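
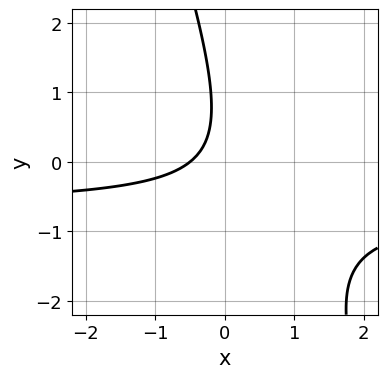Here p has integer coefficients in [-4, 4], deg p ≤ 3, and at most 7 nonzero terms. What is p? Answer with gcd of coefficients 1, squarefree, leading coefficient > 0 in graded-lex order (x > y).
3*x*y + y^2 + 2*x - y + 1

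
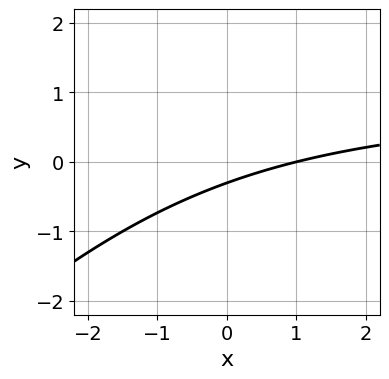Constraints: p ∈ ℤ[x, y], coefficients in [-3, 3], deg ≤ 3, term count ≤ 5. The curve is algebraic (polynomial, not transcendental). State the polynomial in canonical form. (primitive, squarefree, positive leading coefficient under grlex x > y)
x*y - y^2 - x + 3*y + 1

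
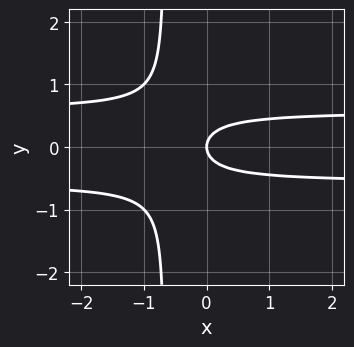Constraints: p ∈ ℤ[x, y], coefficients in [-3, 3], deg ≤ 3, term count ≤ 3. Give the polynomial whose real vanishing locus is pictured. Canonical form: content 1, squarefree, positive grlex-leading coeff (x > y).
(a) The degree is 3 — a generic line meets the curve in up to 3 points.
(b) Symmetries: mirror symmetry y ↦ −y ⇒ only even powers of y.
(c) From the axis intercepts and sections: it crosses the x-axis at the gridline x = 0; one y-axis crossing is at y = 0.
(d) These observations pin down the coefficients.

3*x*y^2 + 2*y^2 - x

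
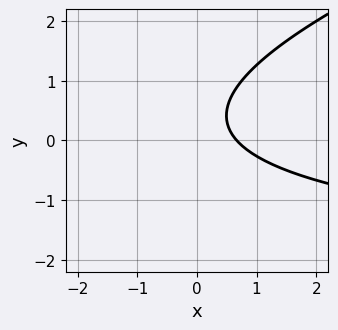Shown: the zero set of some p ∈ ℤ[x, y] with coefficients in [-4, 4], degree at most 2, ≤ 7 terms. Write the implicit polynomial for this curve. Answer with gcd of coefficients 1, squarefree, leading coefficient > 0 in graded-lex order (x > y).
1. Degree: a generic line meets the curve in up to 2 points, so deg p = 2.
2. Reading off the gridlines: no y-intercept at any integer in the box.
3. Assembling these constraints gives the stated polynomial.

x*y - 3*y^2 + 3*x + 2*y - 2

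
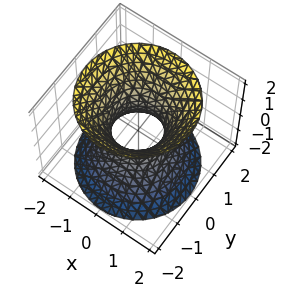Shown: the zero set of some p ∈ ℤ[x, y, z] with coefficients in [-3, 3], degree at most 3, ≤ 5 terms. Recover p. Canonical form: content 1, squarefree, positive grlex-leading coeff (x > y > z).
(a) Degree: no degree-1 surface has this shape, so deg p = 2.
(b) Symmetries: rotational symmetry about the z-axis ⇒ p depends on x, y only through x² + y².
(c) From the axis intercepts and sections: the surface avoids every integer z-axis point in the box; a circular section at z = 2 has radius between 1 and 2.
(d) Assembling these constraints gives the stated polynomial.

3*x^2 + 3*y^2 - 2*z^2 - 2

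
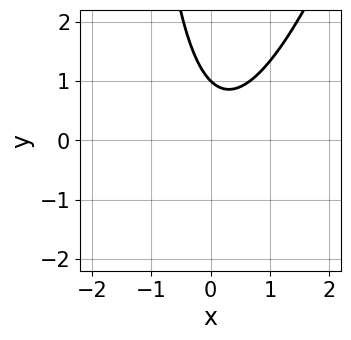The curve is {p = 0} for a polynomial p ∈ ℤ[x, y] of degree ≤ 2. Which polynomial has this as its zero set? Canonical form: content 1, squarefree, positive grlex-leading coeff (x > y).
3*x^2 - x*y - x - 2*y + 2

deg p = 2. A generic line meets the curve in up to 2 points.
Observable constraints: it meets the y-axis at y = 1 (among the integer gridlines); no x-intercept at any integer in the box.
Together with the visible shape, these determine p as stated.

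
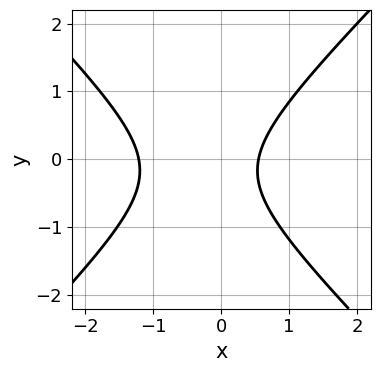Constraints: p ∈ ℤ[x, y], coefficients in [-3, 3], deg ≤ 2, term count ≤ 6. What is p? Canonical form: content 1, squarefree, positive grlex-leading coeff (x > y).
3*x^2 - 3*y^2 + 2*x - y - 2

(a) The degree is 2 — a generic line meets the curve in up to 2 points.
(b) Checking where it meets the axes: no y-intercept at any integer in the box.
(c) Matching integer coefficients to the picture gives p.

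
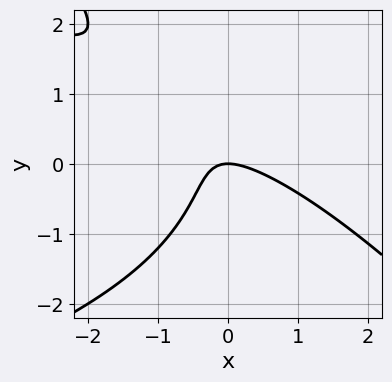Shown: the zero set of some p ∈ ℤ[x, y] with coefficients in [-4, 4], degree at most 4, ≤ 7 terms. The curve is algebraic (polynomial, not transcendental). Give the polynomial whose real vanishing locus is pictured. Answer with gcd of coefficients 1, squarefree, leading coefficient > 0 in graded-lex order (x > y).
x*y^2 + y^3 + 2*x^2 + 3*x*y + 2*y

1. Degree: the shape is more complex than any degree-2 curve, so deg p = 3.
2. From the axis intercepts and sections: it crosses the y-axis at the gridline y = 0; one x-axis crossing is at x = 0.
3. Together with the visible shape, these determine p as stated.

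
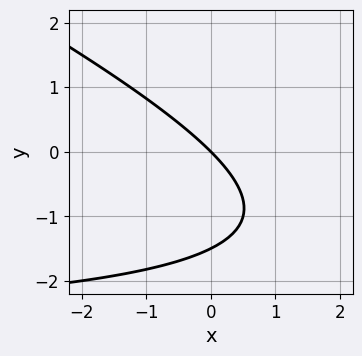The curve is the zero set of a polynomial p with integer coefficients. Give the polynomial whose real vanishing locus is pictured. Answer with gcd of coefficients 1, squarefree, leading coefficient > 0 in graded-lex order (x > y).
x*y + 2*y^2 + 3*x + 3*y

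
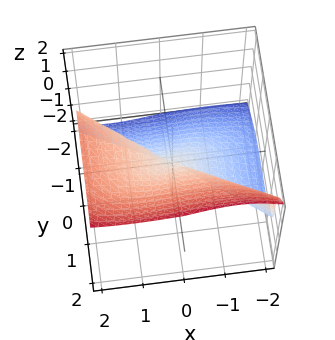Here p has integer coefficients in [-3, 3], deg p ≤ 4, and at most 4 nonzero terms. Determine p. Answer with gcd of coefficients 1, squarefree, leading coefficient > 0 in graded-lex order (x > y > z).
1. deg p = 3.
2. From the axis intercepts and sections: one y-axis crossing is at y = 0; one x-axis crossing is at x = 0.
3. Together with the visible shape, these determine p as stated.

x^3 - x*z^2 + 3*y^3 - 3*z^3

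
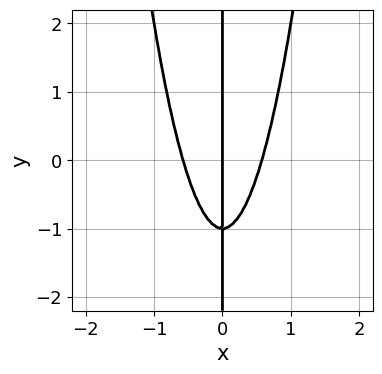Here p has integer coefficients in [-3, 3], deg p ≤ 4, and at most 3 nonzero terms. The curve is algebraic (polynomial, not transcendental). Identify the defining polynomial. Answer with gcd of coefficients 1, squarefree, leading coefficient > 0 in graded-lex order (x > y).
3*x^3 - x*y - x

1. deg p = 3. The shape is more complex than any degree-2 curve.
2. From the visible intercepts: the visible y-axis segment lies entirely on the curve; it crosses the x-axis at the gridline x = 0.
3. Putting this together gives p.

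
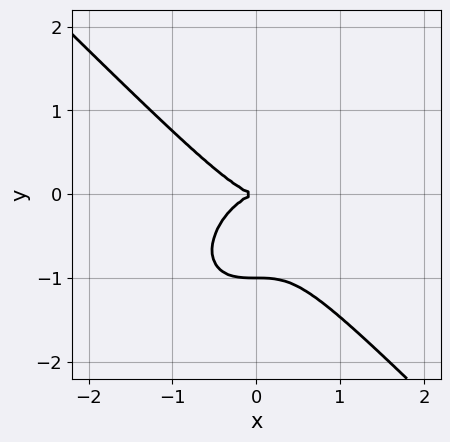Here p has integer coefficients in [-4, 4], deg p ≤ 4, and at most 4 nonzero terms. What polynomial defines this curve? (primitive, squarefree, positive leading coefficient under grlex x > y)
x^3 + y^3 + y^2

1. The degree is 3 — no degree-2 curve has this shape.
2. Reading off the gridlines: it crosses the x-axis at the gridline x = 0; among the integer gridlines, it crosses the y-axis at y ∈ {-1, 0}.
3. Together with the visible shape, these determine p as stated.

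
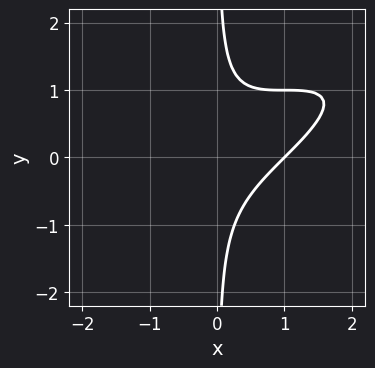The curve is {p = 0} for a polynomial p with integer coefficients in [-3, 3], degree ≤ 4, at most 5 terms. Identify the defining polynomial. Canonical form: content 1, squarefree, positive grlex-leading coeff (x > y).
x^3 - 3*x^2*y + 3*x*y^2 - 1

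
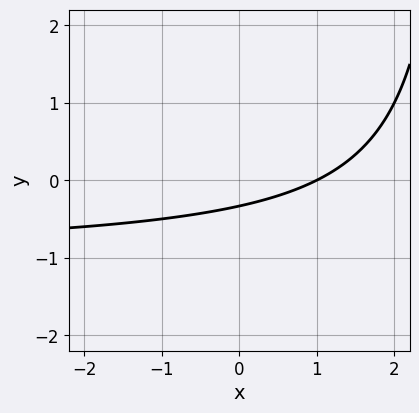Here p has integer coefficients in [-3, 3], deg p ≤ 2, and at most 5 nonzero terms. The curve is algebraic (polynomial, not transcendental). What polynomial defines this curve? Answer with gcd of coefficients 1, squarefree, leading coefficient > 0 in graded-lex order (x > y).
x*y + x - 3*y - 1

First, deg p = 2. The shape is more complex than any degree-1 curve.
Next, from the visible intercepts: it crosses the x-axis at the gridline x = 1.
Finally, matching integer coefficients to the picture gives p.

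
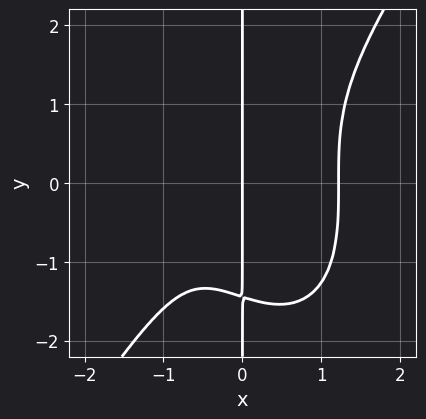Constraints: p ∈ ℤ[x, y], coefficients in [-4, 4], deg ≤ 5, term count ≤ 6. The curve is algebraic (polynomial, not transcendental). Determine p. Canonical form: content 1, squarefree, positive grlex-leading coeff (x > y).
3*x^4 - x*y^3 - 2*x^2 - 3*x

1. deg p = 4.
2. Checking where it meets the axes: the visible y-axis segment lies entirely on the curve; one x-axis crossing is at x = 0.
3. These observations pin down the coefficients.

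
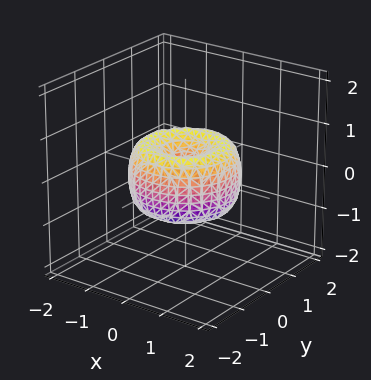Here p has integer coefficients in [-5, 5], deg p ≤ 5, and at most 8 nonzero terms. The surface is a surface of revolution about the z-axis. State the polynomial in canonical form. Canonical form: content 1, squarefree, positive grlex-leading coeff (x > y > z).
2*x^4 + 4*x^2*y^2 + 2*y^4 - 3*x^2 - 3*y^2 + 2*z^2

1. Degree: no degree-3 surface has this shape, so deg p = 4.
2. By symmetry, the z-axis is an axis of rotation, so x and y enter only as x² + y².
3. Checking where it meets the axes: a circular section at z = 0 has radius between 1 and 2; one z-axis crossing is at z = 0; it crosses the y-axis at the gridline y = 0.
4. These observations pin down the coefficients.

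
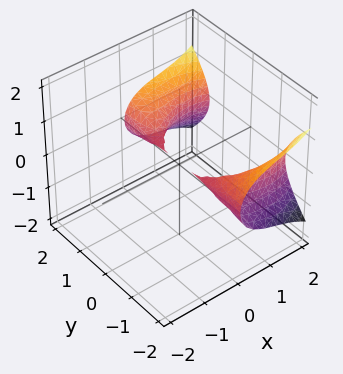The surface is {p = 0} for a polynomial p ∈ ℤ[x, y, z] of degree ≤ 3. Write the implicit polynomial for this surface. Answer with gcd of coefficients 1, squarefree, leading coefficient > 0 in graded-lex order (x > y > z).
x^3 + x*y^2 - 3*x^2 - 3*z^2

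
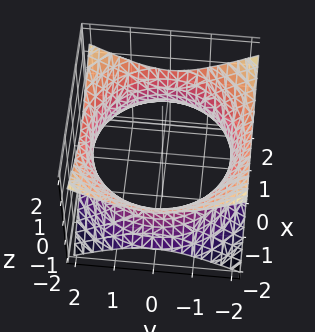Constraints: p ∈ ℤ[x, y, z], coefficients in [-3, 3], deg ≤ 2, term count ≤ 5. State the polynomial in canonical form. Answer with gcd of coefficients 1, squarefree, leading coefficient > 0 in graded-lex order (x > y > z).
(a) deg p = 2.
(b) Symmetry: the surface is invariant under rotation about z: p = q(x² + y², z); it's symmetric under z → −z, forcing even powers of z.
(c) Reading off the gridlines: a circular section at z = 0 has radius between 1 and 2; the surface avoids every integer z-axis point in the box.
(d) Assembling these constraints gives the stated polynomial.

x^2 + y^2 - 2*z^2 - 3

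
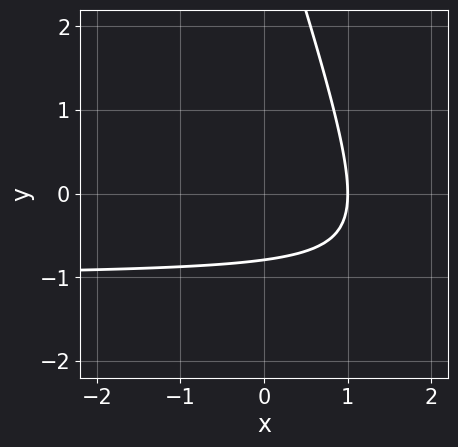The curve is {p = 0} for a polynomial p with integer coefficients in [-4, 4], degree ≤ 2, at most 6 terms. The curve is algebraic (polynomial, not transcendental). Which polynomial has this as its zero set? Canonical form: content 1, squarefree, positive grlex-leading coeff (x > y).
3*x*y + y^2 + 3*x - 3*y - 3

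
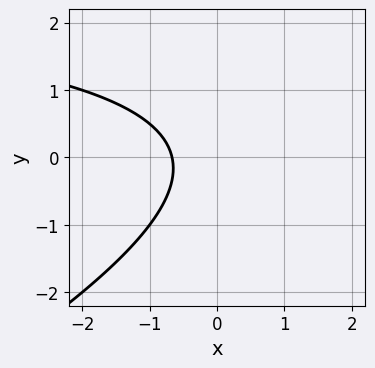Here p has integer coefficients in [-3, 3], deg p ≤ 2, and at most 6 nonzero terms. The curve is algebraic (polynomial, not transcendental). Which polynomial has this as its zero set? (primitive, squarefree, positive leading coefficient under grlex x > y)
First, deg p = 2.
Then, against the integer gridlines: it misses every integer gridline on the y-axis.
Finally, fitting integer coefficients to these (and the overall shape) gives p.

x*y - 2*y^2 - 3*x - 2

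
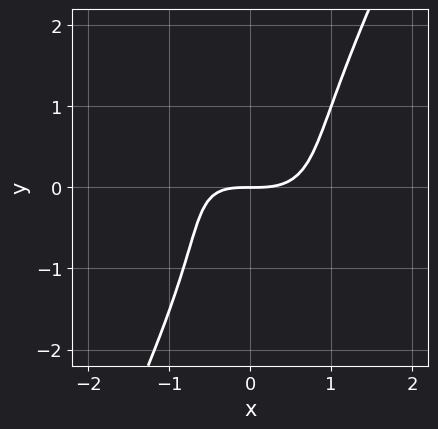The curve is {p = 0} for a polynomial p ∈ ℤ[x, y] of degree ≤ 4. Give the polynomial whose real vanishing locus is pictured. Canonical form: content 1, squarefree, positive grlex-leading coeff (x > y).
2*x^3 + 3*x^2*y - y^3 - x*y - 3*y

First, degree: a generic line meets the curve in up to 3 points, so deg p = 3.
Then, against the integer gridlines: one x-axis crossing is at x = 0; it meets the y-axis at y = 0 (among the integer gridlines).
Finally, putting this together gives p.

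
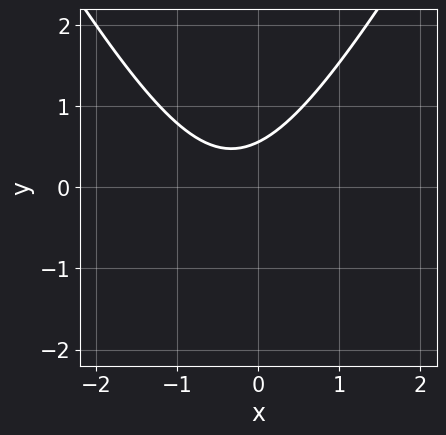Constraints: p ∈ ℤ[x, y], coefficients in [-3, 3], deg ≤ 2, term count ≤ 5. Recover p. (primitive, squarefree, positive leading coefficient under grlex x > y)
The degree is 2 — a generic line meets the curve in up to 2 points.
Reading off the gridlines: no x-intercept at any integer in the box.
Solving for integer coefficients yields p as stated.

3*x^2 - y^2 + 2*x - 3*y + 2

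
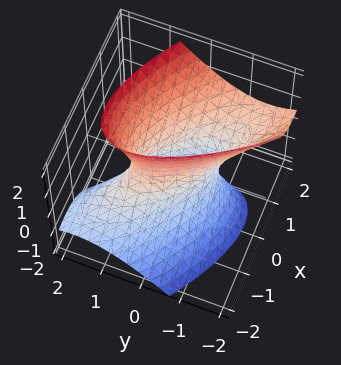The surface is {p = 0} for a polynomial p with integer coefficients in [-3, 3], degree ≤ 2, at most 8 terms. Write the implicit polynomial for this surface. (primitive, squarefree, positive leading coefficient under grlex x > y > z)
First, deg p = 2.
Next, checking where it meets the axes: no z-intercept at any integer in the box.
Finally, assembling these constraints gives the stated polynomial.

2*x^2 + 3*x*y - 2*x*z + 2*y^2 - z^2 - 1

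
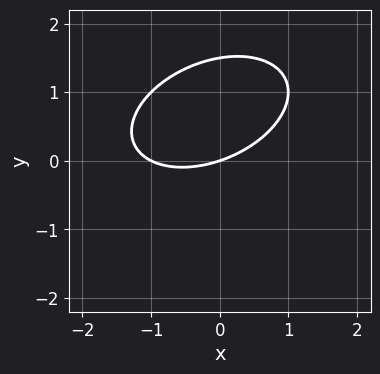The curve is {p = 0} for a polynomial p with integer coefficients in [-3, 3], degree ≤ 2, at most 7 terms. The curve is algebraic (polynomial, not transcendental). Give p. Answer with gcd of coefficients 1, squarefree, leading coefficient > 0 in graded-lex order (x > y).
deg p = 2. A generic line meets the curve in up to 2 points.
Checking where it meets the axes: among the integer gridlines, it crosses the x-axis at x ∈ {-1, 0}; it meets the y-axis at y = 0 (among the integer gridlines).
Together with the visible shape, these determine p as stated.

x^2 - x*y + 2*y^2 + x - 3*y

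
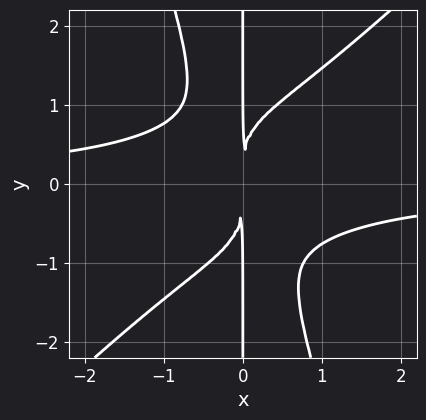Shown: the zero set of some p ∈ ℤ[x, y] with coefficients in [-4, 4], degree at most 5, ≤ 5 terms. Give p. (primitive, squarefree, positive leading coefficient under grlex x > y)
(a) Degree: no degree-3 curve has this shape, so deg p = 4.
(b) Reading off the gridlines: the visible y-axis segment lies entirely on the curve.
(c) The integer polynomial consistent with all of this is the stated p.

3*x^3*y - 2*x^2*y^2 - x*y^3 + 3*x^2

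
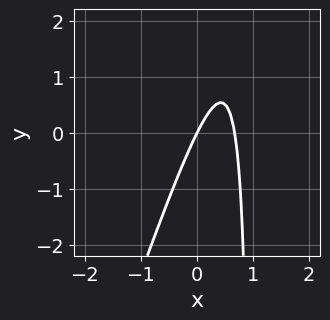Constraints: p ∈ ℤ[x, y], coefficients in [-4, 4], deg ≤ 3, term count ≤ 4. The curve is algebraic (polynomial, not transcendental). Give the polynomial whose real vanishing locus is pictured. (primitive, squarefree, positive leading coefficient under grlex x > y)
3*x^2 - x*y - 2*x + y

The degree is 2 — the shape is more complex than any degree-1 curve.
From the visible intercepts: it meets the x-axis at x = 0 (among the integer gridlines); one y-axis crossing is at y = 0.
These observations pin down the coefficients.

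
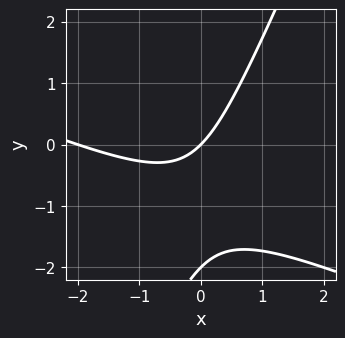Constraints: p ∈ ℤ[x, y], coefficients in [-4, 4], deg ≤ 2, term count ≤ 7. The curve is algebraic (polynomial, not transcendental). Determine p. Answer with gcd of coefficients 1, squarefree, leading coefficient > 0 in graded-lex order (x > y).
The degree is 2 — no degree-1 curve has this shape.
From the axis intercepts and sections: the y-axis gridline crossings are at y ∈ {-2, 0}; among the integer gridlines, it crosses the x-axis at x ∈ {-2, 0}.
Assembling these constraints gives the stated polynomial.

x^2 + 2*x*y - y^2 + 2*x - 2*y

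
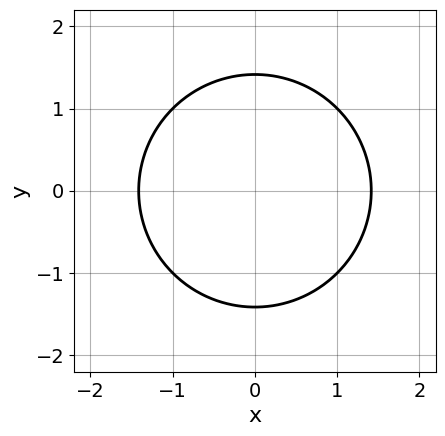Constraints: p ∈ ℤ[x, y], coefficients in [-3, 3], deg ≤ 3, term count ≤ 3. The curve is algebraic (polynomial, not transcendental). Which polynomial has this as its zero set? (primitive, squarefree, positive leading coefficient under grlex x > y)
x^2 + y^2 - 2

Degree: the shape is more complex than any degree-1 curve, so deg p = 2.
Symmetries: mirror symmetry x ↦ −x ⇒ only even powers of x; the y ↦ −y reflection is a symmetry, so y appears only in even powers.
Fitting integer coefficients to these (and the overall shape) gives p.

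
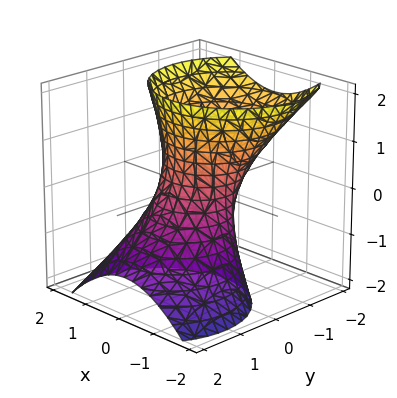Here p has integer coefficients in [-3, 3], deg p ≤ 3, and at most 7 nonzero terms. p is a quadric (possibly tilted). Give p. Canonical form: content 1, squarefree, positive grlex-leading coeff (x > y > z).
(a) deg p = 2. A generic line meets the surface in up to 2 points.
(b) From the visible intercepts: it misses every integer gridline on the z-axis.
(c) The integer polynomial consistent with all of this is the stated p.

3*x^2 + 3*y^2 + 3*y*z - z^2 - 2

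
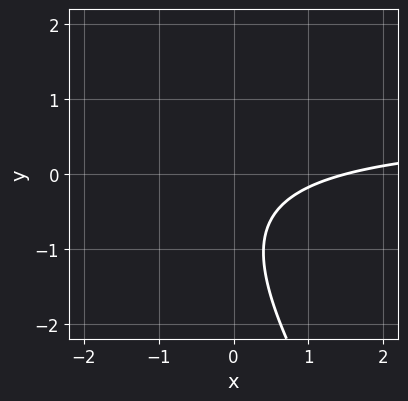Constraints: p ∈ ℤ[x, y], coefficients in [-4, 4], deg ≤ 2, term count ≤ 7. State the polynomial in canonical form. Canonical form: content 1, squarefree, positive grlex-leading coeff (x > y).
First, the degree is 2 — no degree-1 curve has this shape.
Then, from the visible intercepts: it misses every integer gridline on the y-axis.
Finally, together with the visible shape, these determine p as stated.

3*x*y + 2*y^2 - 2*x + 3*y + 3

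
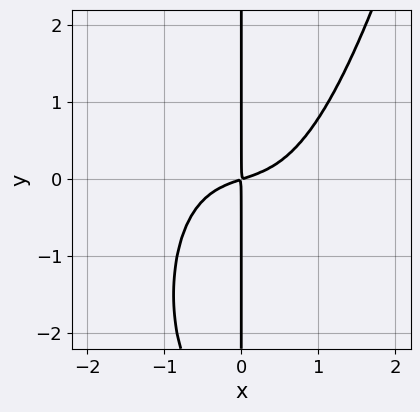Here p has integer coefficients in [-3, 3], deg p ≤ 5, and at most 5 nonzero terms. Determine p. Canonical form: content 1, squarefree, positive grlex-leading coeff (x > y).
2*x^4 - x*y^2 + x^2 - 3*x*y

1. deg p = 4. The shape is more complex than any degree-3 curve.
2. Observable constraints: the visible y-axis segment lies entirely on the curve.
3. Putting this together gives p.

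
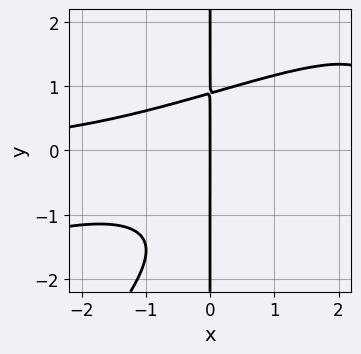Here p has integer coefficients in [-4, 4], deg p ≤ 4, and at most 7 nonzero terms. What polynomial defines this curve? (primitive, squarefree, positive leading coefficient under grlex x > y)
(a) deg p = 4.
(b) Against the integer gridlines: the visible y-axis segment lies entirely on the curve; it crosses the x-axis at the gridline x = 0.
(c) Putting this together gives p.

x^3*y - 3*x^2*y^2 + 2*x*y^3 + 2*x*y^2 - 3*x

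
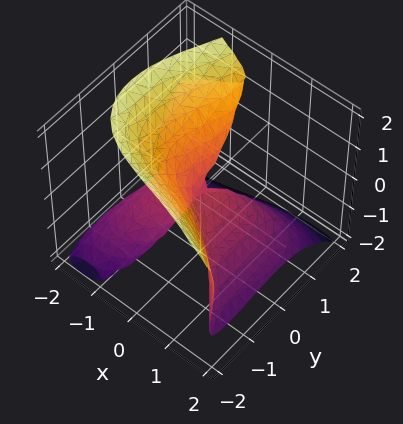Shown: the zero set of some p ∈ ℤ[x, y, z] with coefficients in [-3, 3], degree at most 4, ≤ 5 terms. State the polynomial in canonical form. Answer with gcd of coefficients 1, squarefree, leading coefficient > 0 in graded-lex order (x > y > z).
The degree is 3 — no degree-2 surface has this shape.
Observable constraints: it meets the y-axis at y = 0 (among the integer gridlines); it meets the z-axis at z = 0 (among the integer gridlines); it meets the x-axis at x = 0 (among the integer gridlines).
Fitting integer coefficients to these (and the overall shape) gives p.

x^3 + y^3 - 2*y^2*z + 2*z^3 + 3*x*z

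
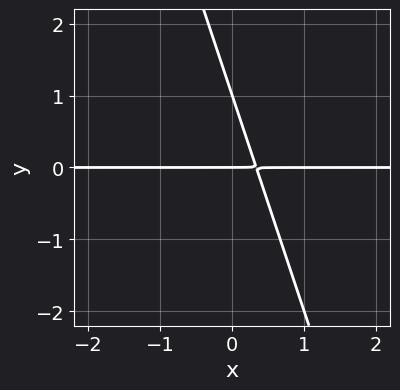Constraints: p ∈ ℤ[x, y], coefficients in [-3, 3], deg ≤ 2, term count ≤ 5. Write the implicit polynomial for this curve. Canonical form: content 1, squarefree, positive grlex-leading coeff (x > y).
Degree: no degree-1 curve has this shape, so deg p = 2.
Checking where it meets the axes: among the integer gridlines, it crosses the y-axis at y ∈ {0, 1}; the visible x-axis segment lies entirely on the curve.
These observations pin down the coefficients.

3*x*y + y^2 - y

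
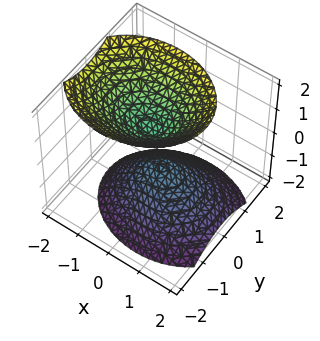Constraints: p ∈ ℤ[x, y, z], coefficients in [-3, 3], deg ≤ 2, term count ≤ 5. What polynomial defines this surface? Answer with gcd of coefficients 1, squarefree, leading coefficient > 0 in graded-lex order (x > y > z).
2*x^2 + x*z + 3*y^2 - 2*z^2 + 1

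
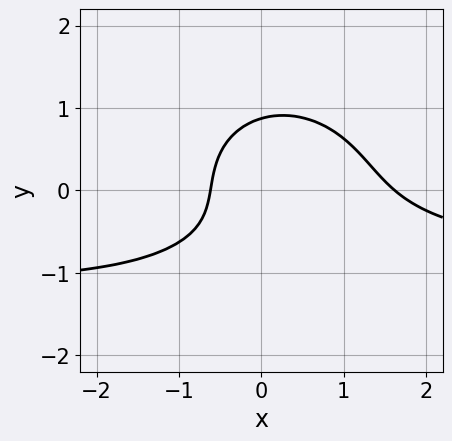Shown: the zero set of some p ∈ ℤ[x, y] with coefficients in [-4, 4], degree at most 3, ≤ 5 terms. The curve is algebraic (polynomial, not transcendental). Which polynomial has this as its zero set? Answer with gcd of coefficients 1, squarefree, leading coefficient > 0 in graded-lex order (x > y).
First, the degree is 3 — no degree-2 curve has this shape.
Finally, the integer polynomial consistent with all of this is the stated p.

2*x^2*y + 3*y^3 + 2*x^2 - 2*x - 2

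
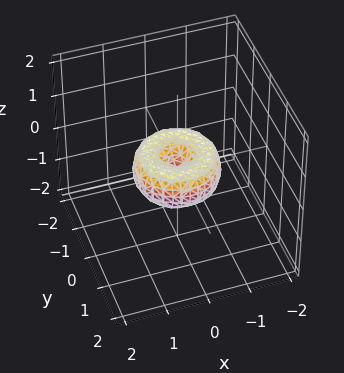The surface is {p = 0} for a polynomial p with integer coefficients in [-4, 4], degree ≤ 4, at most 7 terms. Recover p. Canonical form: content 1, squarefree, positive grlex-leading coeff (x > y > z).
First, deg p = 4. The shape is more complex than any degree-3 surface.
Next, symmetries: the z-axis is an axis of rotation, so x and y enter only as x² + y².
Next, observable constraints: it crosses the z-axis at the gridline z = 0; among the integer gridlines, it crosses the x-axis at x ∈ {-1, 0, 1}; a circular section at z = 0 has radius exactly 1; among the integer gridlines, it crosses the y-axis at y ∈ {-1, 0, 1}.
Finally, solving for integer coefficients yields p as stated.

x^4 + 2*x^2*y^2 + y^4 - x^2 - y^2 + z^2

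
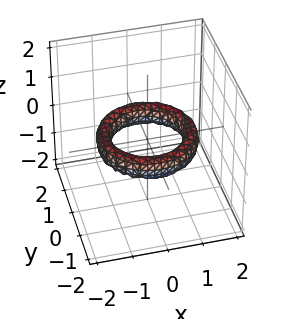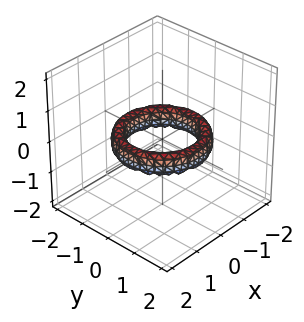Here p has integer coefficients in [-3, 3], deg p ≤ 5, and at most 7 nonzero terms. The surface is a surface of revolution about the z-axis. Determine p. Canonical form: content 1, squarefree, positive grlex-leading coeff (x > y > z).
First, deg p = 4.
Then, symmetries: rotational symmetry about the z-axis ⇒ p depends on x, y only through x² + y².
Then, from the visible intercepts: the surface avoids every integer z-axis point in the box; among the integer gridlines, it crosses the x-axis at x ∈ {-1, 1}; among the integer gridlines, it crosses the y-axis at y ∈ {-1, 1}.
Finally, putting this together gives p.

x^4 + 2*x^2*y^2 + y^4 - 3*x^2 - 3*y^2 + 2*z^2 + 2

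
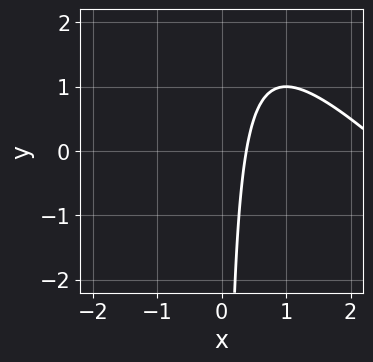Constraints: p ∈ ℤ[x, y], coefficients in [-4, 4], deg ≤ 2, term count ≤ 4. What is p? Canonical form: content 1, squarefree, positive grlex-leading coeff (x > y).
x^2 + x*y - 3*x + 1

1. deg p = 2.
2. From the visible intercepts: no y-intercept at any integer in the box.
3. Putting this together gives p.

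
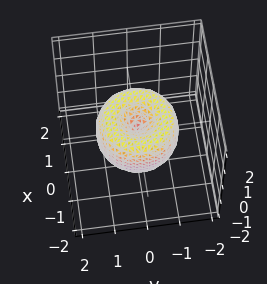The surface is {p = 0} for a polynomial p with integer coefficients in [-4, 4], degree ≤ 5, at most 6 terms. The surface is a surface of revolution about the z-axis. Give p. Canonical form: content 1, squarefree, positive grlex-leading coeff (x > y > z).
First, deg p = 4. No degree-3 surface has this shape.
Then, symmetries: every cross-section ⟂ z is a circle, so x, y appear only via x² + y².
Next, checking where it meets the axes: one y-axis crossing is at y = 0; a circular section at z = 0 has radius between 1 and 2.
Finally, putting this together gives p.

2*x^4 + 4*x^2*y^2 + 2*y^4 - 3*x^2 - 3*y^2 + 2*z^2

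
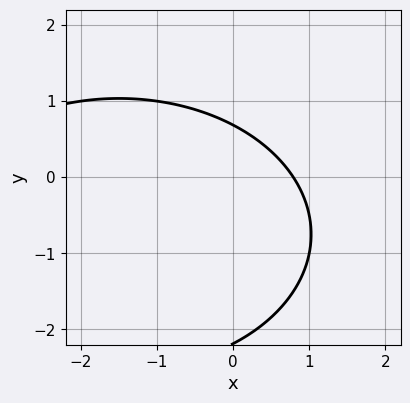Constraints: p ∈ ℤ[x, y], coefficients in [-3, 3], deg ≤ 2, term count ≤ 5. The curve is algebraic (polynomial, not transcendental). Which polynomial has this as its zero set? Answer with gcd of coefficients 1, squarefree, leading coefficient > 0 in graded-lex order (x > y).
x^2 + 2*y^2 + 3*x + 3*y - 3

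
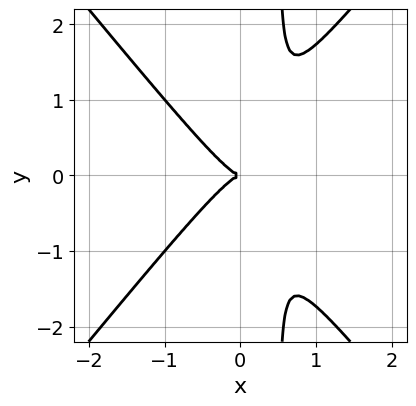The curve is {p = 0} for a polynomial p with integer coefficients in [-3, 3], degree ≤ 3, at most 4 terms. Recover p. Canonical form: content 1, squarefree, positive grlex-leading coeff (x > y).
3*x^3 - 2*x*y^2 + y^2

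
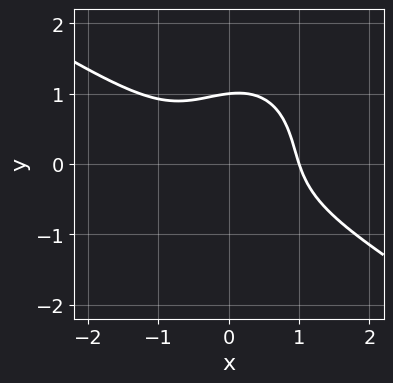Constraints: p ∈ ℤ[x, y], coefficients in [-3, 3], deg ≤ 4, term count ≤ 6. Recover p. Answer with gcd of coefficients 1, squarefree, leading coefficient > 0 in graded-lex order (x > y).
3*x^3 + 3*x^2*y - x*y^2 + 3*y^3 - 3

1. deg p = 3. A generic line meets the curve in up to 3 points.
2. Reading off the gridlines: one y-axis crossing is at y = 1; it crosses the x-axis at the gridline x = 1.
3. Fitting integer coefficients to these (and the overall shape) gives p.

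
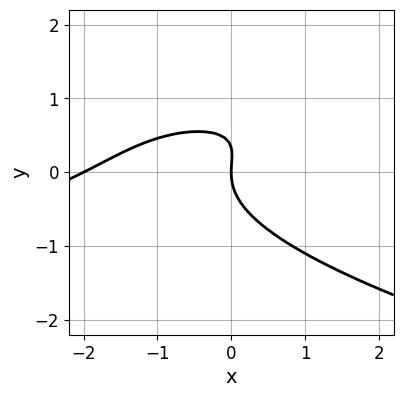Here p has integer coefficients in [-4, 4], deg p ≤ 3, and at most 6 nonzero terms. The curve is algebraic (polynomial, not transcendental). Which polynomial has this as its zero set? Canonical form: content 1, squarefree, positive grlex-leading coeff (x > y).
(a) deg p = 3. The shape is more complex than any degree-2 curve.
(b) From the axis intercepts and sections: it meets the y-axis at y = 0 (among the integer gridlines); among the integer gridlines, it crosses the x-axis at x ∈ {-2, 0}.
(c) Assembling these constraints gives the stated polynomial.

3*y^3 + x^2 - 2*x*y - y^2 + 2*x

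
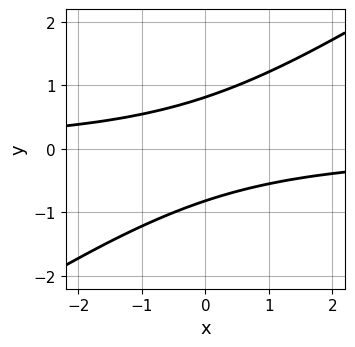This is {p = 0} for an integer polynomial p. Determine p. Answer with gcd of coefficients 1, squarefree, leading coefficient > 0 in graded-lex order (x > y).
First, deg p = 2.
Next, reading off the gridlines: the curve avoids every integer x-axis point in the box.
Finally, fitting integer coefficients to these (and the overall shape) gives p.

2*x*y - 3*y^2 + 2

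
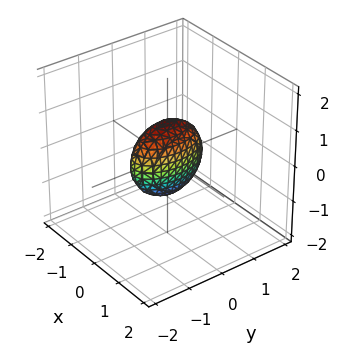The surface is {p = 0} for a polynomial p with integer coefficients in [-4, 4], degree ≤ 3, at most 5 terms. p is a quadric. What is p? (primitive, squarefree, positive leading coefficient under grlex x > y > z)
3*x^2 + y^2 + z^2 - 1

1. Degree: a closed, bounded, convex surface; a quadric, so deg p = 2.
2. Symmetries: it's symmetric under z → −z, forcing even powers of z; mirror symmetry y ↦ −y ⇒ only even powers of y; the x ↦ −x reflection is a symmetry, so x appears only in even powers.
3. Reading off the gridlines: among the integer gridlines, it crosses the y-axis at y ∈ {-1, 1}; among the integer gridlines, it crosses the z-axis at z ∈ {-1, 1}.
4. Together with the visible shape, these determine p as stated.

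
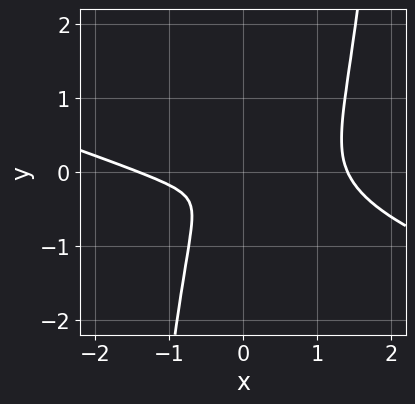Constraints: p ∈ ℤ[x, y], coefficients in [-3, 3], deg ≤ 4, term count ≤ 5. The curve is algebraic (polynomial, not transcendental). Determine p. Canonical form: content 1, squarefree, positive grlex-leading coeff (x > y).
x^4 + 3*x^3*y - 3*x^2*y - 2*x^2 - 2*y^2

1. Degree: a generic line meets the curve in up to 4 points, so deg p = 4.
2. Putting this together gives p.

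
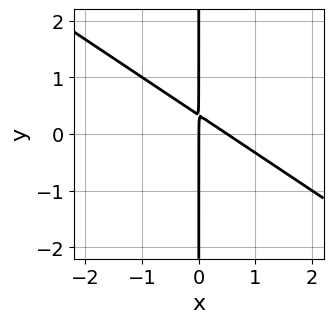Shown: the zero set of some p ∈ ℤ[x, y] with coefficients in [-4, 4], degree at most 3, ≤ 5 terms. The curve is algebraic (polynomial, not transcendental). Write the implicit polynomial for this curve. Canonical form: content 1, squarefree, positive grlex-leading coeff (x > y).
2*x^2 + 3*x*y - x

1. The degree is 2 — no degree-1 curve has this shape.
2. Reading off the gridlines: it crosses the x-axis at the gridline x = 0; the visible y-axis segment lies entirely on the curve.
3. Together with the visible shape, these determine p as stated.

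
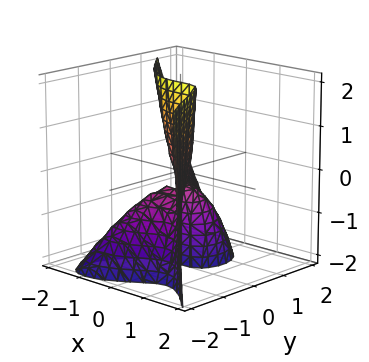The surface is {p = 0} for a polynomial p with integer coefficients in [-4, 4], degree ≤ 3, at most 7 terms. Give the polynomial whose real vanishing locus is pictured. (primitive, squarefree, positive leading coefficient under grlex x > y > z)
3*x^3 - 2*x*y*z + 2*y^3 + 3*y*z + y

(a) deg p = 3. No degree-2 surface has this shape.
(b) Reading off the gridlines: one y-axis crossing is at y = 0; one x-axis crossing is at x = 0; the visible z-axis segment lies entirely on the surface.
(c) Together with the visible shape, these determine p as stated.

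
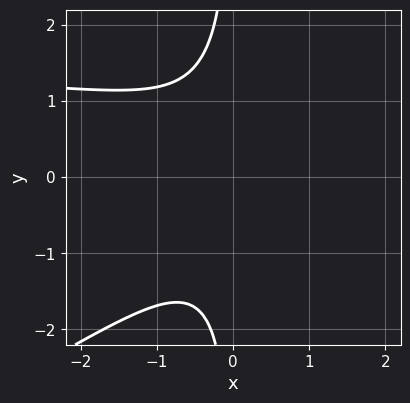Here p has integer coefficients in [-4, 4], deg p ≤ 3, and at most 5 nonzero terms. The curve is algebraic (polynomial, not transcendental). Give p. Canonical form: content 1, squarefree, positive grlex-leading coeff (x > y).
x^2*y - 2*x*y^2 - 2*x^2 - 2

1. The degree is 3 — no degree-2 curve has this shape.
2. Observable constraints: the curve avoids every integer y-axis point in the box; the curve avoids every integer x-axis point in the box.
3. Putting this together gives p.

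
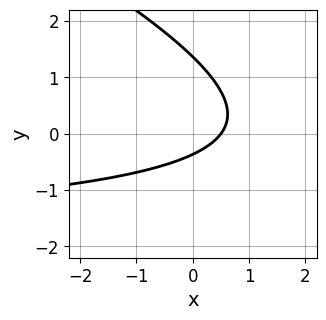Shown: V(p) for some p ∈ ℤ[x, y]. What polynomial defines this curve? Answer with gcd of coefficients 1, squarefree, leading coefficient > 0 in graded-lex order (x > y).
1. Degree: a generic line meets the curve in up to 2 points, so deg p = 2.
2. Putting this together gives p.

x*y + 2*y^2 + 2*x - 2*y - 1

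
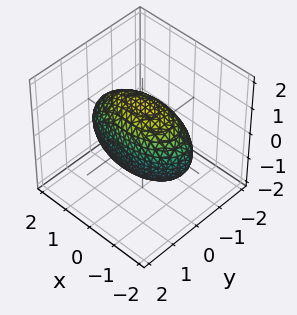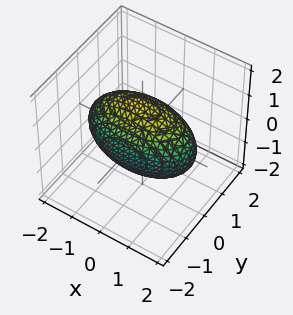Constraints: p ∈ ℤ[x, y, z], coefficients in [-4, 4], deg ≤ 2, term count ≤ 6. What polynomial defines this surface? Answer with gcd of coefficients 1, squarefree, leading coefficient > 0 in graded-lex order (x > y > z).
1. The degree is 2 — bounded and convex; a quadric.
2. Symmetries: mirror symmetry z ↦ −z ⇒ only even powers of z; mirror symmetry y ↦ −y ⇒ only even powers of y; mirror symmetry x ↦ −x ⇒ only even powers of x.
3. Observable constraints: among the integer gridlines, it crosses the y-axis at y ∈ {-1, 1}.
4. Putting this together gives p.

x^2 + 3*y^2 + 2*z^2 - 3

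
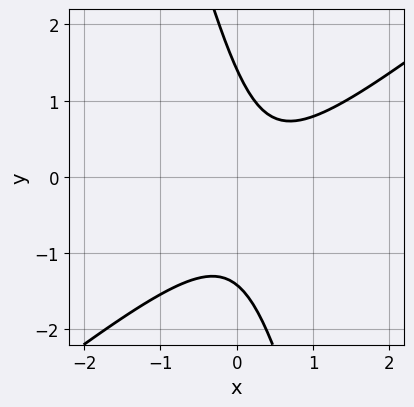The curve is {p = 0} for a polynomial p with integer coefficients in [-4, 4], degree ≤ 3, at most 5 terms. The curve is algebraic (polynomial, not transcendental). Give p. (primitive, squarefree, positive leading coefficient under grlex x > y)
(a) deg p = 2. The shape is more complex than any degree-1 curve.
(b) From the visible intercepts: it misses every integer gridline on the x-axis.
(c) These observations pin down the coefficients.

3*x^2 - 3*x*y - y^2 - 2*x + 2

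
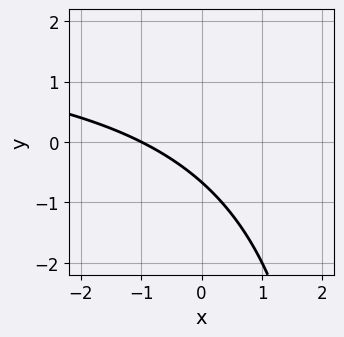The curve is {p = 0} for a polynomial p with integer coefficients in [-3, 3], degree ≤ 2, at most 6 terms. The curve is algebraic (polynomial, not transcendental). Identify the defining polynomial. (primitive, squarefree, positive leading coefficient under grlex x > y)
x*y - 2*x - 3*y - 2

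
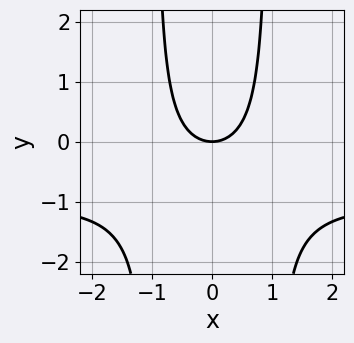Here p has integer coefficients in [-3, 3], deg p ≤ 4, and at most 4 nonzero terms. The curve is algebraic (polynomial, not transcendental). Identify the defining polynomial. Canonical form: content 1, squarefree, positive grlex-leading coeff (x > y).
x^2*y + x^2 - y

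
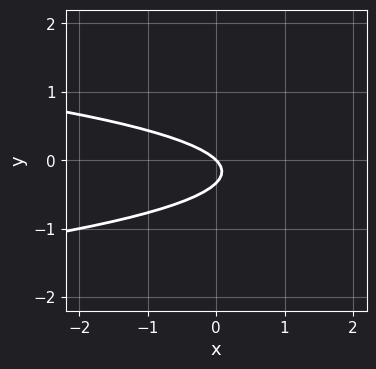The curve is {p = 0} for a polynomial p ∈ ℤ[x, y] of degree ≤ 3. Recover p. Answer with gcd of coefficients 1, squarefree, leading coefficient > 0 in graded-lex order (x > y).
3*y^2 + x + y

(a) deg p = 2. A generic line meets the curve in up to 2 points.
(b) Against the integer gridlines: one x-axis crossing is at x = 0; it crosses the y-axis at the gridline y = 0.
(c) Solving for integer coefficients yields p as stated.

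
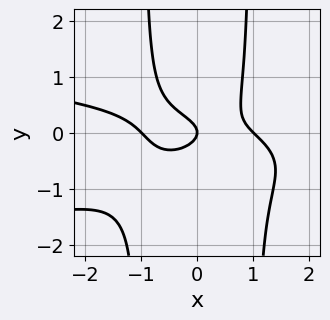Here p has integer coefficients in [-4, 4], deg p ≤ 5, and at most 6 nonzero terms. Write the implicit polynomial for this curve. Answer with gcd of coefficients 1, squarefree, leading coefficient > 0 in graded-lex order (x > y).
deg p = 4. No degree-3 curve has this shape.
Against the integer gridlines: it meets the y-axis at y = 0 (among the integer gridlines); among the integer gridlines, it crosses the x-axis at x ∈ {-1, 0, 1}.
Putting this together gives p.

3*x^2*y^2 + x^3 + 2*x^2*y - 3*y^2 - x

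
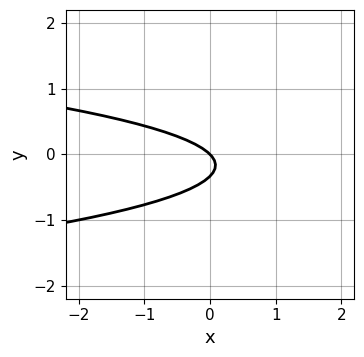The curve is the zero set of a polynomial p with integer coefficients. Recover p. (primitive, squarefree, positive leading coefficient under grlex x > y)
1. deg p = 2. The shape is more complex than any degree-1 curve.
2. Observable constraints: it crosses the x-axis at the gridline x = 0; one y-axis crossing is at y = 0.
3. These observations pin down the coefficients.

3*y^2 + x + y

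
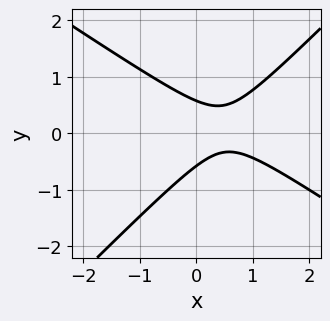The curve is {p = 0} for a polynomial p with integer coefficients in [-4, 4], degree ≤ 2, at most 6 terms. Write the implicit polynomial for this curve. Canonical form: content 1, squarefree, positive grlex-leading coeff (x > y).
1. Degree: a generic line meets the curve in up to 2 points, so deg p = 2.
2. Checking where it meets the axes: the curve avoids every integer x-axis point in the box.
3. These observations pin down the coefficients.

2*x^2 + x*y - 3*y^2 - 2*x + 1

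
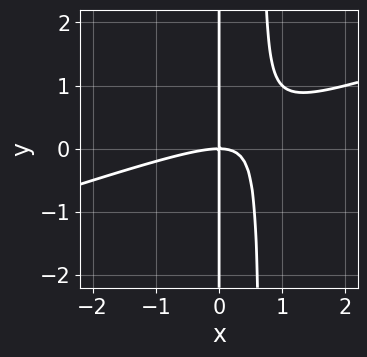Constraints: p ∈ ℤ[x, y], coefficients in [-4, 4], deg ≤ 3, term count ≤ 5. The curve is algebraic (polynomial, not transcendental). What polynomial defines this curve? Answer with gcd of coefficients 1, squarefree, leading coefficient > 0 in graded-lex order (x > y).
x^3 - 3*x^2*y + 2*x*y

First, the degree is 3 — the shape is more complex than any degree-2 curve.
Then, from the axis intercepts and sections: it crosses the x-axis at the gridline x = 0; the visible y-axis segment lies entirely on the curve.
Finally, putting this together gives p.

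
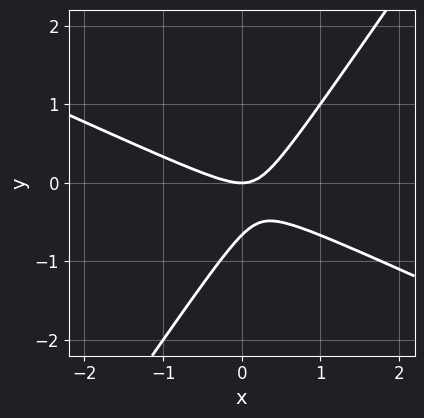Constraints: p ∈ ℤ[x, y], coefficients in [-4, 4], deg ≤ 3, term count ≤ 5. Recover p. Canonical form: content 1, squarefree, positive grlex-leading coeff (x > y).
2*x^2 + 3*x*y - 3*y^2 - 2*y

(a) The degree is 2 — the shape is more complex than any degree-1 curve.
(b) Against the integer gridlines: one x-axis crossing is at x = 0; it meets the y-axis at y = 0 (among the integer gridlines).
(c) The integer polynomial consistent with all of this is the stated p.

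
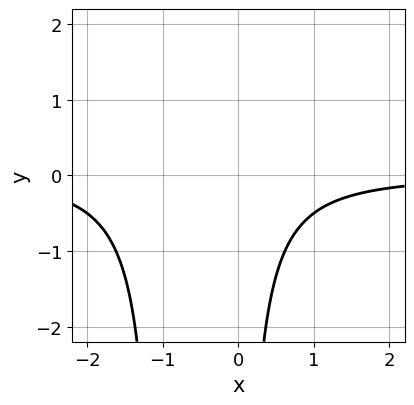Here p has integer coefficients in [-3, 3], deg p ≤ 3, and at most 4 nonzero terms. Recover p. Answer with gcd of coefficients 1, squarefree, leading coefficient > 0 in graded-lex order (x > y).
deg p = 3.
From the visible intercepts: no x-intercept at any integer in the box; no y-intercept at any integer in the box.
Solving for integer coefficients yields p as stated.

x^2*y + x*y + 1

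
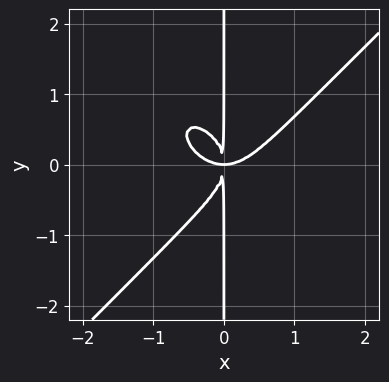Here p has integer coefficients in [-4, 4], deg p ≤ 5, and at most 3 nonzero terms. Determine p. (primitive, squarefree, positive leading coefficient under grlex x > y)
(a) deg p = 4. A generic line meets the curve in up to 4 points.
(b) Reading off the gridlines: the visible y-axis segment lies entirely on the curve.
(c) Assembling these constraints gives the stated polynomial.

x^4 - x*y^3 - x^2*y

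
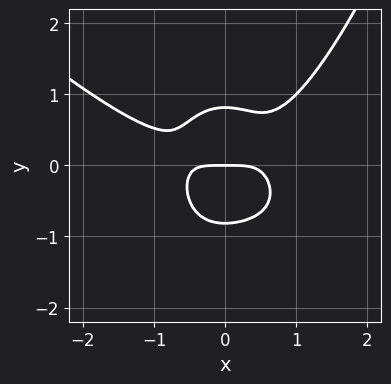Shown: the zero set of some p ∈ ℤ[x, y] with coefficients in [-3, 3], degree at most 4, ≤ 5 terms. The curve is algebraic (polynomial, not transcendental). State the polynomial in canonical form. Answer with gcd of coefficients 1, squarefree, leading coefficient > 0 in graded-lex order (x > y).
2*x^4 + 2*x^3*y - 3*x^2*y - 3*y^3 + 2*y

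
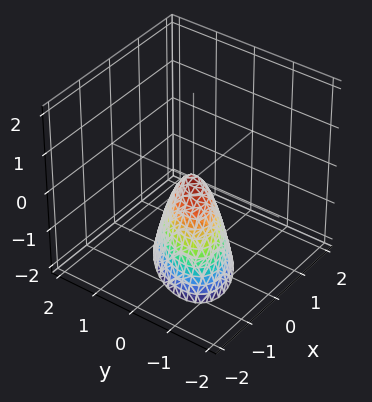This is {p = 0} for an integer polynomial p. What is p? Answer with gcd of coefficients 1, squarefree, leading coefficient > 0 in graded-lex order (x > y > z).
(a) The degree is 2 — a generic line meets the surface in up to 2 points.
(b) From the axis intercepts and sections: it meets the x-axis at x = 0 (among the integer gridlines); one z-axis crossing is at z = 0.
(c) Solving for integer coefficients yields p as stated.

2*x^2 - 2*x*y + 2*y^2 + z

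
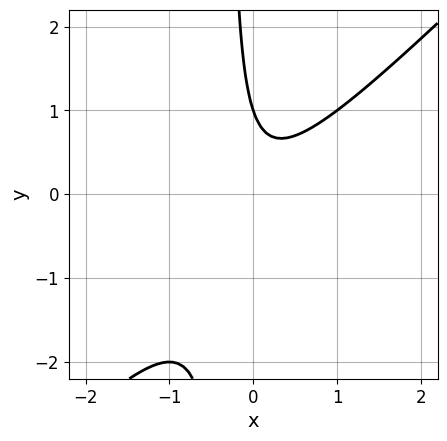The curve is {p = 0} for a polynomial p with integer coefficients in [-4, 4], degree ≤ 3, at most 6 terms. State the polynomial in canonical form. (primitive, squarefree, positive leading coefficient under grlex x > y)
3*x^2 - 3*x*y - y + 1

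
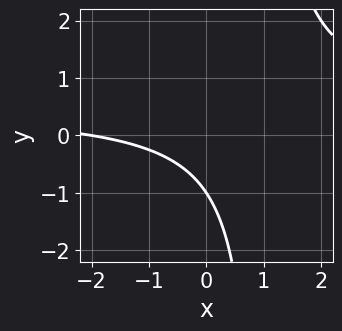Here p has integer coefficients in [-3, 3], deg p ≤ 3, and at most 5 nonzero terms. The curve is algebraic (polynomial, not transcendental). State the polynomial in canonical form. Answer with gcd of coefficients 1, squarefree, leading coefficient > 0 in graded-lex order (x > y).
2*x*y - x - 2*y - 2

The degree is 2 — the shape is more complex than any degree-1 curve.
From the visible intercepts: it meets the x-axis at x = -2 (among the integer gridlines); it crosses the y-axis at the gridline y = -1.
Fitting integer coefficients to these (and the overall shape) gives p.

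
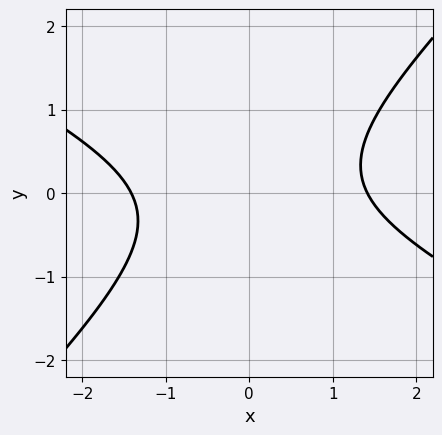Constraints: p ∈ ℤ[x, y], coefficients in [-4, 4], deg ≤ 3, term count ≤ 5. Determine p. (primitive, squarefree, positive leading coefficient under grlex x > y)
First, the degree is 2 — the shape is more complex than any degree-1 curve.
Then, against the integer gridlines: no y-intercept at any integer in the box.
Finally, putting this together gives p.

x^2 + x*y - 2*y^2 - 2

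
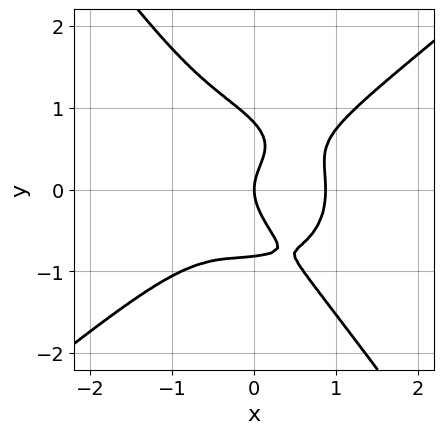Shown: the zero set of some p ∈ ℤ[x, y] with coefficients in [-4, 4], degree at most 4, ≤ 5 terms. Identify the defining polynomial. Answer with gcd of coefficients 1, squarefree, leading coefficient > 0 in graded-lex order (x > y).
3*x^4 - 3*x*y^3 - 3*y^4 + 2*y^2 - 2*x

First, deg p = 4. A generic line meets the curve in up to 4 points.
Next, observable constraints: it meets the x-axis at x = 0 (among the integer gridlines); it crosses the y-axis at the gridline y = 0.
Finally, together with the visible shape, these determine p as stated.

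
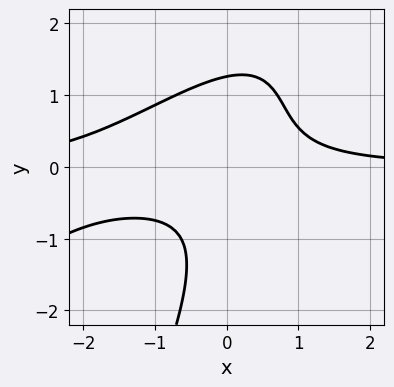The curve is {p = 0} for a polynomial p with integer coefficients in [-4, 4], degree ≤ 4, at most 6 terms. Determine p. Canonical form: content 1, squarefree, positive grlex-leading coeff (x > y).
2*x^2*y - 3*x*y^2 + y^3 + 3*x*y - 2

(a) Degree: a generic line meets the curve in up to 3 points, so deg p = 3.
(b) Against the integer gridlines: it misses every integer gridline on the x-axis.
(c) Fitting integer coefficients to these (and the overall shape) gives p.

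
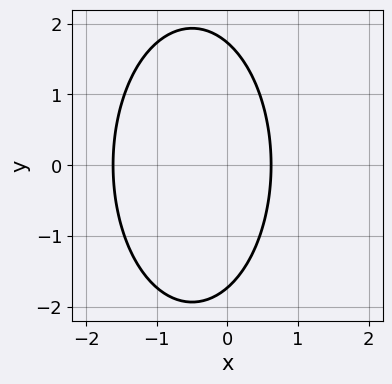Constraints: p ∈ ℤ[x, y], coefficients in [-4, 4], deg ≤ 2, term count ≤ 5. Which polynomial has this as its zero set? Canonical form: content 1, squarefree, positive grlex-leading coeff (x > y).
3*x^2 + y^2 + 3*x - 3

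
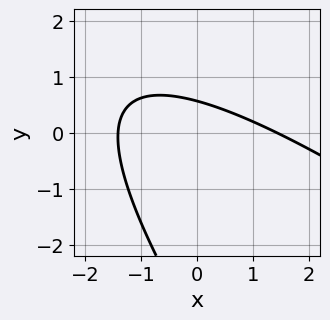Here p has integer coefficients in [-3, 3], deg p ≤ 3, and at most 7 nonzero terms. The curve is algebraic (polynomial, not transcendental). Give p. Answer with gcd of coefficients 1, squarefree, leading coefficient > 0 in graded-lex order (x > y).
x^2 + 2*x*y + y^2 + 3*y - 2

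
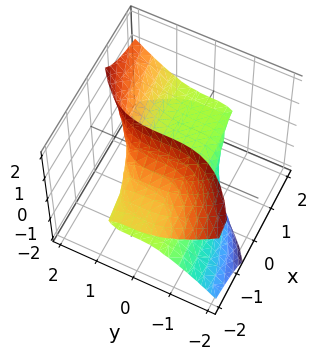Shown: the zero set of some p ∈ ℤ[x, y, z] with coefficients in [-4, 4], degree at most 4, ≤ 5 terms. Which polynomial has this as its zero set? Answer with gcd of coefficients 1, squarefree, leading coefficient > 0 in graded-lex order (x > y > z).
deg p = 3. No degree-2 surface has this shape.
Against the integer gridlines: it crosses the z-axis at the gridline z = 0; every point of the x-axis in the box is on the surface; it crosses the y-axis at the gridline y = 0.
Together with the visible shape, these determine p as stated.

2*x*z^2 - y^3 + 2*z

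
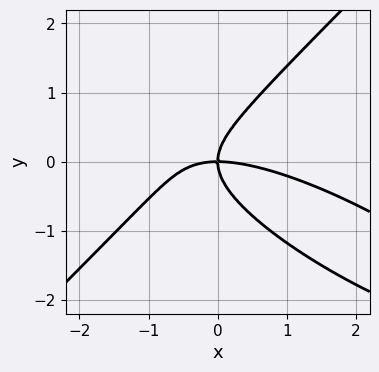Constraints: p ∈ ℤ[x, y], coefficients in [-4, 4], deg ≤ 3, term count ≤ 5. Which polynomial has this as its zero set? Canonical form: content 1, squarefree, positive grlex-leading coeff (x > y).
x^3 + 2*x^2*y - 3*y^3 + 3*x*y

(a) The degree is 3 — no degree-2 curve has this shape.
(b) From the visible intercepts: it crosses the y-axis at the gridline y = 0; it meets the x-axis at x = 0 (among the integer gridlines).
(c) Fitting integer coefficients to these (and the overall shape) gives p.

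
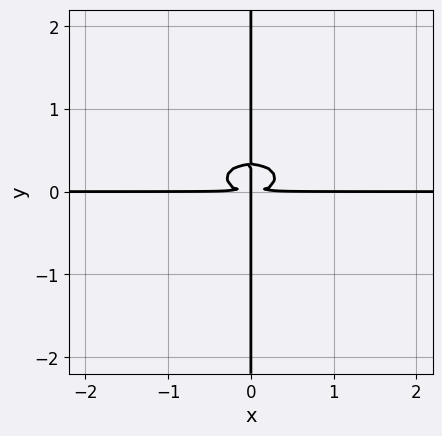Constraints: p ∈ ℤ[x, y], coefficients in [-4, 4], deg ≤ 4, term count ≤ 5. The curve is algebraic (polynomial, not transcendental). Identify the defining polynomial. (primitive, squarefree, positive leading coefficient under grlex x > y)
x^3*y + 3*x*y^3 - x*y^2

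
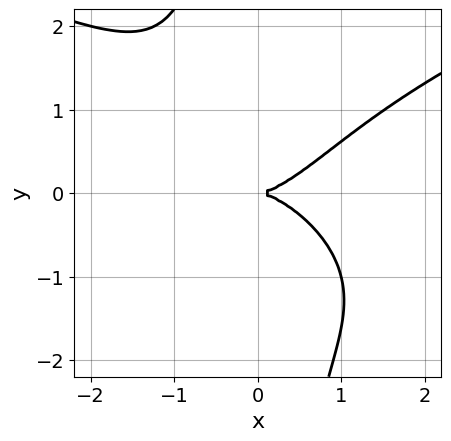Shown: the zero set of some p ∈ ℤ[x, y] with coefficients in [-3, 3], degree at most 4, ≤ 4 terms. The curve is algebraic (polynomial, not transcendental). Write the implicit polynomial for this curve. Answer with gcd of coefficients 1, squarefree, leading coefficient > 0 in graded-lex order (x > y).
x*y^3 - x^3 + 2*y^2

First, degree: a generic line meets the curve in up to 4 points, so deg p = 4.
Then, observable constraints: it crosses the y-axis at the gridline y = 0; it crosses the x-axis at the gridline x = 0.
Finally, together with the visible shape, these determine p as stated.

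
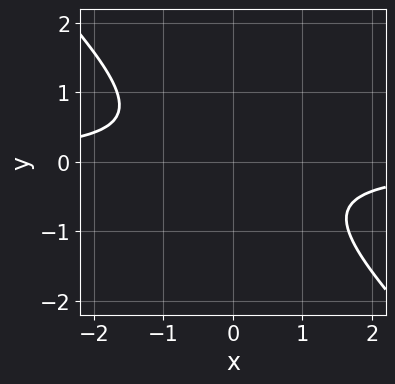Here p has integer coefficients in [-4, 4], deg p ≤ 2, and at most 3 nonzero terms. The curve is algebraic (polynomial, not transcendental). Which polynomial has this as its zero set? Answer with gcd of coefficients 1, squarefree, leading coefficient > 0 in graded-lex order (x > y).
3*x*y + 3*y^2 + 2

(a) Degree: no degree-1 curve has this shape, so deg p = 2.
(b) Against the integer gridlines: the curve avoids every integer y-axis point in the box; it misses every integer gridline on the x-axis.
(c) Together with the visible shape, these determine p as stated.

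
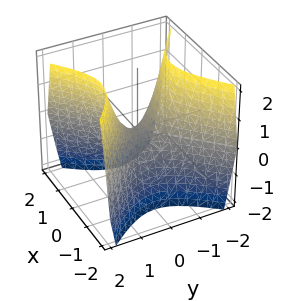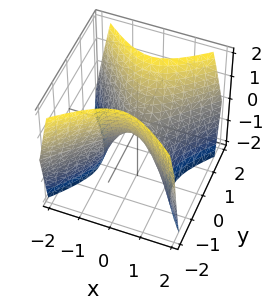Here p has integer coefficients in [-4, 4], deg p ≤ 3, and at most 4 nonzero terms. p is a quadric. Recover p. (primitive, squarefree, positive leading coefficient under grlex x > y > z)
3*x^2 - 3*y^2 + 2*z

1. The degree is 2 — a hyperbolic paraboloid; a quadric.
2. Symmetries: it's symmetric under x → −x, forcing even powers of x; it's symmetric under y → −y, forcing even powers of y.
3. Reading off the gridlines: it meets the z-axis at z = 0 (among the integer gridlines); it crosses the y-axis at the gridline y = 0.
4. Assembling these constraints gives the stated polynomial.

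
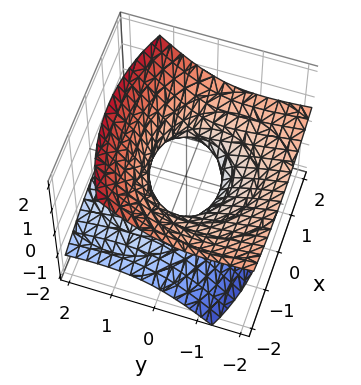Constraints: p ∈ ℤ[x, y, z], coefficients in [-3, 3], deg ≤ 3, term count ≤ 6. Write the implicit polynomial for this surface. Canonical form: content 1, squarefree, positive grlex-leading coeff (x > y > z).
First, the degree is 2 — a generic line meets the surface in up to 2 points.
Then, checking where it meets the axes: no z-intercept at any integer in the box; among the integer gridlines, it crosses the y-axis at y ∈ {-1, 1}.
Finally, assembling these constraints gives the stated polynomial. Check: (-1, 0, 0) on the x-axis lies on the surface, and p(-1, 0, 0) = 0. ✓

x^2 + y^2 + 3*y*z - 3*z^2 - 1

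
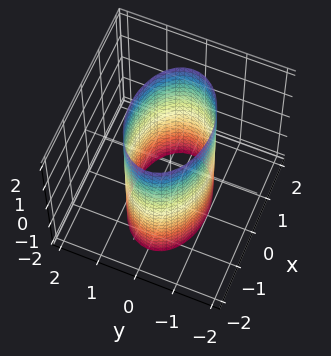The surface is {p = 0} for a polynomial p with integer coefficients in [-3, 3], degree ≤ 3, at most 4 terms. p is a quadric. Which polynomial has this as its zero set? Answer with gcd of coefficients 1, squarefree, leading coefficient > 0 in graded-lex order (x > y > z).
(a) The degree is 2 — a cylinder; a quadric.
(b) Symmetries: it's symmetric under y → −y, forcing even powers of y; it's symmetric under x → −x, forcing even powers of x; it's symmetric under z → −z, forcing even powers of z.
(c) Reading off the gridlines: it misses every integer gridline on the z-axis; the y-axis gridline crossings are at y ∈ {-1, 1}.
(d) Together with the visible shape, these determine p as stated.

x^2 + 2*y^2 - 2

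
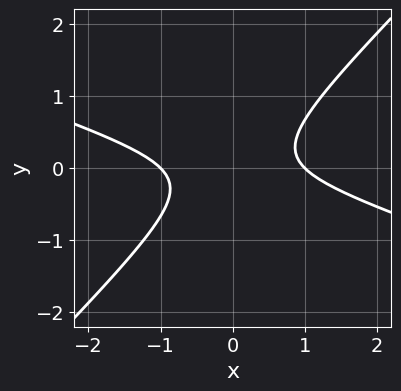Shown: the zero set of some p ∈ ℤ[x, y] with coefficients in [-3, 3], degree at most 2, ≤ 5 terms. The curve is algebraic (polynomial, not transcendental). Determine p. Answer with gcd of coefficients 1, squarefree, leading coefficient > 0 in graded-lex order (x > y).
The degree is 2 — the shape is more complex than any degree-1 curve.
From the visible intercepts: it misses every integer gridline on the y-axis; the x-axis gridline crossings are at x ∈ {-1, 1}.
Putting this together gives p.

x^2 + 2*x*y - 3*y^2 - 1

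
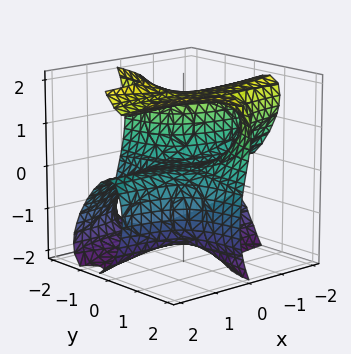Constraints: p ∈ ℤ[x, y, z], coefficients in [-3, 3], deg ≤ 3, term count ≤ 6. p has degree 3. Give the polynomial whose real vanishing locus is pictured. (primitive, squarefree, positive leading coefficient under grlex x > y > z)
3*x*y^2 - 2*x*y*z - z^3 + x*y + 3*z

1. deg p = 3. No degree-2 surface has this shape.
2. Reading off the gridlines: one z-axis crossing is at z = 0; every point of the y-axis in the box is on the surface; every point of the x-axis in the box is on the surface.
3. Putting this together gives p.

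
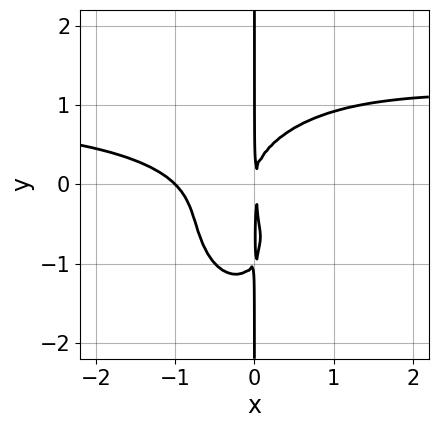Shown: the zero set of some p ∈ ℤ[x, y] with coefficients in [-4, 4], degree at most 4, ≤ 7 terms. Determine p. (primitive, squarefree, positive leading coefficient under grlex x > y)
1. Degree: a generic line meets the curve in up to 4 points, so deg p = 4.
2. Checking where it meets the axes: one x-axis crossing is at x = -1; the visible y-axis segment lies entirely on the curve.
3. Putting this together gives p.

3*x^3*y + 2*x*y^3 - 3*x^3 + 2*x*y^2 - 3*x^2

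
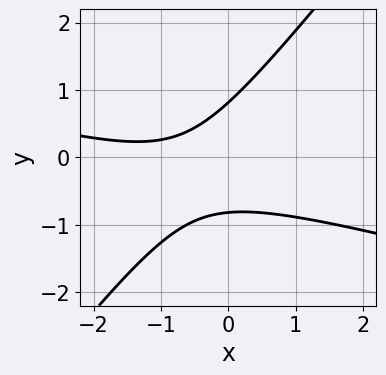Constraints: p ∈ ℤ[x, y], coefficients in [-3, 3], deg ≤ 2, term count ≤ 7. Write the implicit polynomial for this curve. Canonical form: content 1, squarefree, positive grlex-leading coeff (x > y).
deg p = 2.
From the visible intercepts: no x-intercept at any integer in the box.
These observations pin down the coefficients.

x^2 + 3*x*y - 3*y^2 + 2*x + 2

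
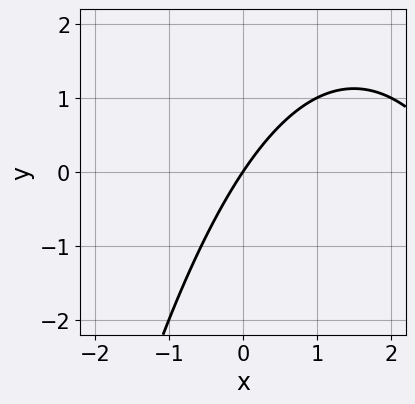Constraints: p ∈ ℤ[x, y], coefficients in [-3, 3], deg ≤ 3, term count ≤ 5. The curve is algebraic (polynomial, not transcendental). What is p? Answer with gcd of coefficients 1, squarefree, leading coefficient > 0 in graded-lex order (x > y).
1. The degree is 2 — a generic line meets the curve in up to 2 points.
2. Observable constraints: one y-axis crossing is at y = 0; it crosses the x-axis at the gridline x = 0.
3. Solving for integer coefficients yields p as stated.

x^2 - 3*x + 2*y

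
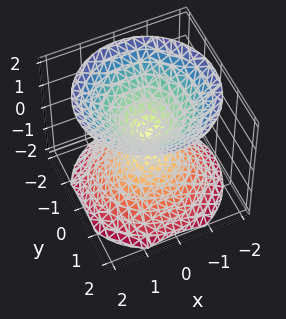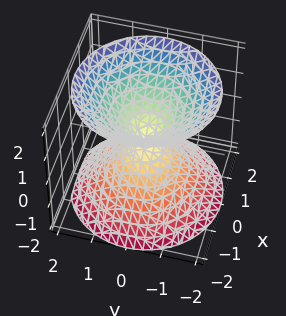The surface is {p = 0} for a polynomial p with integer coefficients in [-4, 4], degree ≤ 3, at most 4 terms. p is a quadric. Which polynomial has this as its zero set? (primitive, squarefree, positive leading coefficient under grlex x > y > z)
x^2 + y^2 - z^2

(a) I count 2 distinct pieces.
(b) deg p = 2.
(c) By symmetry, the z-axis is an axis of rotation, so x and y enter only as x² + y²; it's symmetric under z → −z, forcing even powers of z.
(d) Reading off the gridlines: one y-axis crossing is at y = 0; one z-axis crossing is at z = 0.
(e) Assembling these constraints gives the stated polynomial.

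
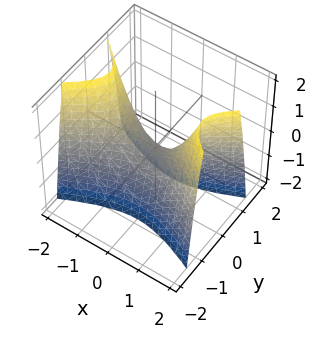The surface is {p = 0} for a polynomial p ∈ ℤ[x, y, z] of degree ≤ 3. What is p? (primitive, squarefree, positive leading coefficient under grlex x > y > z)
x^2 - 3*y^2 - z

1. The degree is 2 — a saddle surface; a quadric.
2. Symmetries: it's symmetric under x → −x, forcing even powers of x; it's symmetric under y → −y, forcing even powers of y.
3. Observable constraints: one y-axis crossing is at y = 0; it meets the z-axis at z = 0 (among the integer gridlines).
4. Together with the visible shape, these determine p as stated.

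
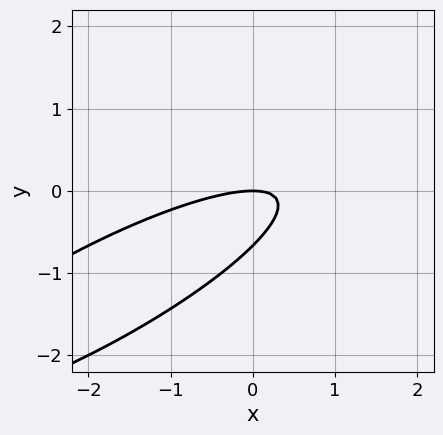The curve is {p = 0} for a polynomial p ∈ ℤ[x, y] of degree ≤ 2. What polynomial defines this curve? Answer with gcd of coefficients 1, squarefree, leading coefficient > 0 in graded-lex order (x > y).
(a) Degree: a generic line meets the curve in up to 2 points, so deg p = 2.
(b) Reading off the gridlines: one x-axis crossing is at x = 0; it meets the y-axis at y = 0 (among the integer gridlines).
(c) Putting this together gives p.

x^2 - 3*x*y + 3*y^2 + 2*y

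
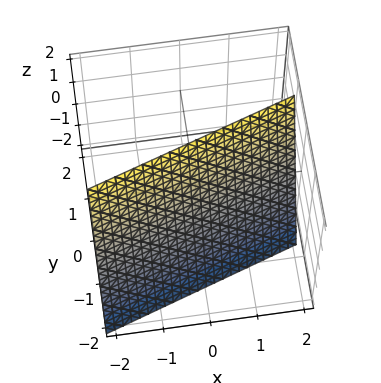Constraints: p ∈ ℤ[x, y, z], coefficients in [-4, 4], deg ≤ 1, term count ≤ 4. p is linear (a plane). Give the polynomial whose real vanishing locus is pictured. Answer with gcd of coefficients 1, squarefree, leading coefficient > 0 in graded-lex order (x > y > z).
x - 3*y + z - 2

(a) deg p = 1.
(b) Checking where it meets the axes: it meets the x-axis at x = 2 (among the integer gridlines); it crosses the z-axis at the gridline z = 2.
(c) Fitting integer coefficients to these (and the overall shape) gives p.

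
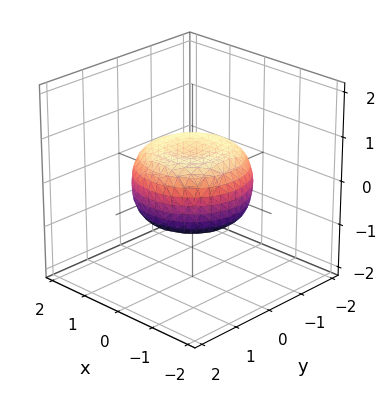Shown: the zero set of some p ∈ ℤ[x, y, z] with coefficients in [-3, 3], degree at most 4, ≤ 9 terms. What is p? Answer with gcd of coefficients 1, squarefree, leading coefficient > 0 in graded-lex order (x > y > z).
(a) Degree: the shape is more complex than any degree-3 surface, so deg p = 4.
(b) Symmetries: rotational symmetry about the z-axis ⇒ p depends on x, y only through x² + y².
(c) Against the integer gridlines: a circular section at z = 0 has radius between 1 and 2.
(d) Solving for integer coefficients yields p as stated.

x^4 + 2*x^2*y^2 + y^4 - x^2 - y^2 + 2*z^2 - 1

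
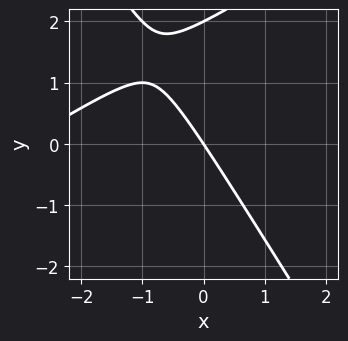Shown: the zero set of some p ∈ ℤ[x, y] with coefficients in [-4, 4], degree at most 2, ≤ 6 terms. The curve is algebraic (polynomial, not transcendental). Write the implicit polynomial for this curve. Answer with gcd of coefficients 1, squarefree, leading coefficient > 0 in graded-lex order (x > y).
(a) The degree is 2 — a generic line meets the curve in up to 2 points.
(b) From the visible intercepts: the y-axis gridline crossings are at y ∈ {0, 2}; it crosses the x-axis at the gridline x = 0.
(c) These observations pin down the coefficients.

x^2 - x*y - y^2 + 3*x + 2*y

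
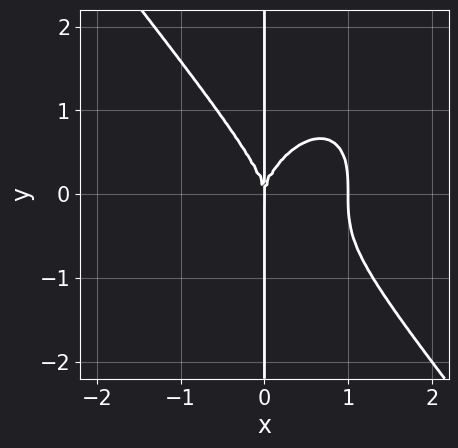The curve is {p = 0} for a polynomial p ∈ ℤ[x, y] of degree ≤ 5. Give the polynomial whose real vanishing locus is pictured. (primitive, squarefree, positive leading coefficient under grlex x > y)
1. The degree is 4 — no degree-3 curve has this shape.
2. Observable constraints: the visible y-axis segment lies entirely on the curve; among the integer gridlines, it crosses the x-axis at x ∈ {0, 1}.
3. Matching integer coefficients to the picture gives p.

2*x^4 + x*y^3 - 2*x^3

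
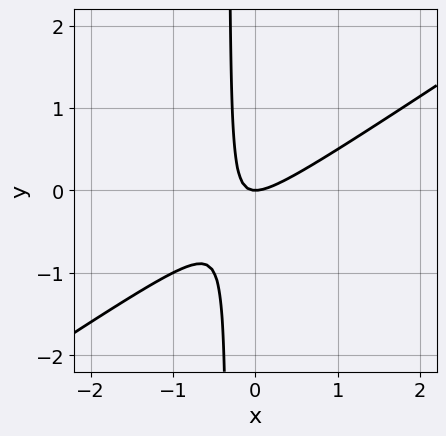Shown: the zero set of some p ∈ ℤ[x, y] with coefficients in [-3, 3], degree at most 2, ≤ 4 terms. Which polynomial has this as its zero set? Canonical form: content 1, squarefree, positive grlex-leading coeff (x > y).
First, the degree is 2 — the shape is more complex than any degree-1 curve.
Next, checking where it meets the axes: one x-axis crossing is at x = 0; one y-axis crossing is at y = 0.
Finally, putting this together gives p.

2*x^2 - 3*x*y - y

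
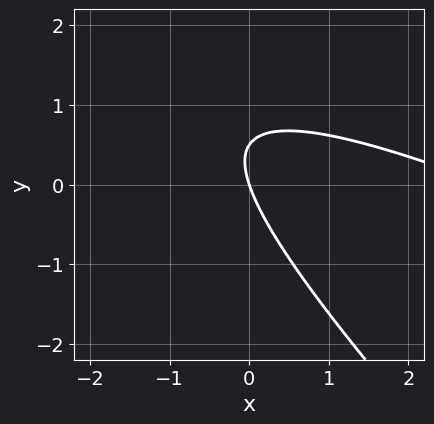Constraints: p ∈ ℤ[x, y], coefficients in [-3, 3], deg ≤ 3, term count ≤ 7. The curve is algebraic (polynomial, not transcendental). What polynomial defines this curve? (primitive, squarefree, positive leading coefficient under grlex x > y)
x^2 + 3*x*y + 2*y^2 - 3*x - y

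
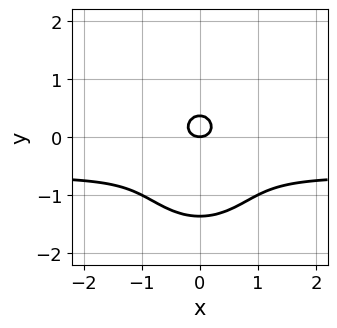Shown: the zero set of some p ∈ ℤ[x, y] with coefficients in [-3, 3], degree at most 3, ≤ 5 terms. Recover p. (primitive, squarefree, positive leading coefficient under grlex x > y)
The degree is 3 — the shape is more complex than any degree-2 curve.
Symmetries: the x ↦ −x reflection is a symmetry, so x appears only in even powers.
From the visible intercepts: one x-axis crossing is at x = 0; it crosses the y-axis at the gridline y = 0.
Assembling these constraints gives the stated polynomial.

3*x^2*y + 2*y^3 + 2*x^2 + 2*y^2 - y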